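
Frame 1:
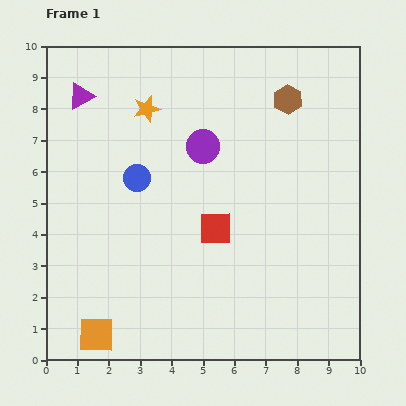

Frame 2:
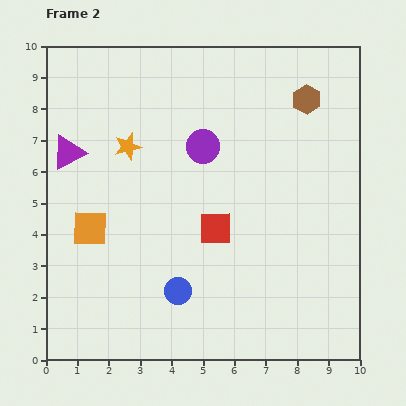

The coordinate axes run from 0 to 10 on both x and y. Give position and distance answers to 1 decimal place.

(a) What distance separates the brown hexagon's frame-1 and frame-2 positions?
0.6

The brown hexagon moved from (7.7, 8.3) to (8.3, 8.3), a distance of √(0.6² + 0.0²) ≈ 0.6.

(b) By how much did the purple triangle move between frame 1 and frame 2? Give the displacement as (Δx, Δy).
(-0.4, -1.8)

The purple triangle was at (1.1, 8.4) in frame 1 and (0.7, 6.6) in frame 2.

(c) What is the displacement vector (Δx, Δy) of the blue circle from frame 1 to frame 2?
(1.3, -3.6)

The blue circle was at (2.9, 5.8) in frame 1 and (4.2, 2.2) in frame 2.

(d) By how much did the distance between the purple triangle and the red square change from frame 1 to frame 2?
-0.7

Distance in frame 1: 6.0. Distance in frame 2: 5.3.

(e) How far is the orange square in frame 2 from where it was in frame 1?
3.4

The orange square moved from (1.6, 0.8) to (1.4, 4.2), a distance of √(0.2² + 3.4²) ≈ 3.4.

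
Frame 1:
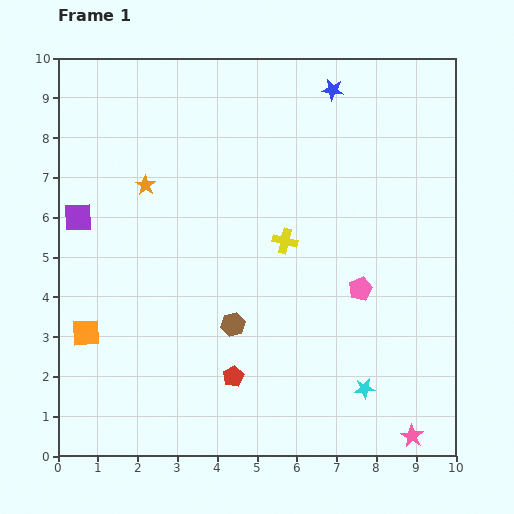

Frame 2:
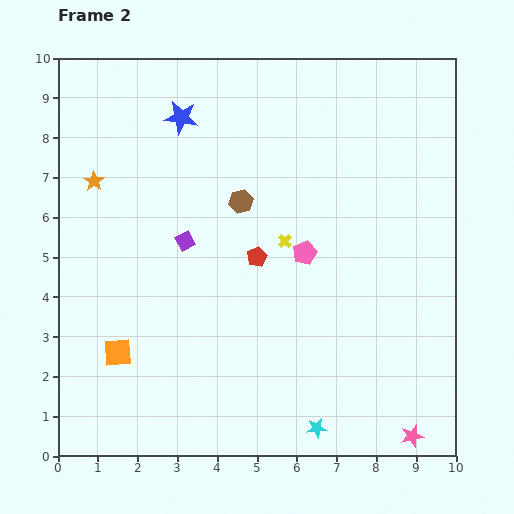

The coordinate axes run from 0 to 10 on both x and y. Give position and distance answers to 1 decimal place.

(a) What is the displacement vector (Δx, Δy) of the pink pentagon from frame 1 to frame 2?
(-1.4, 0.9)

The pink pentagon was at (7.6, 4.2) in frame 1 and (6.2, 5.1) in frame 2.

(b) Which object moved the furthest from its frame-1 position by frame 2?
the blue star

(moved 3.9; next 3.1)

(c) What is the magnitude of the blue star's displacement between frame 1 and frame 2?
3.9

The blue star moved from (6.9, 9.2) to (3.1, 8.5), a distance of √(3.8² + 0.7²) ≈ 3.9.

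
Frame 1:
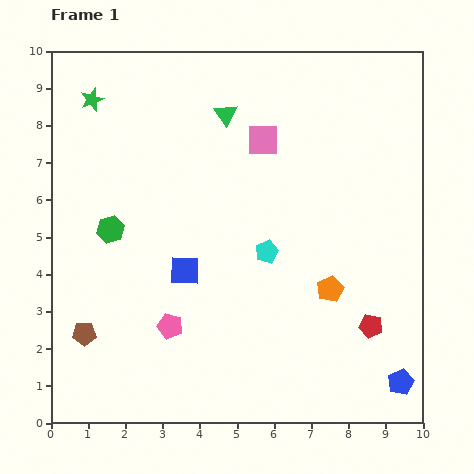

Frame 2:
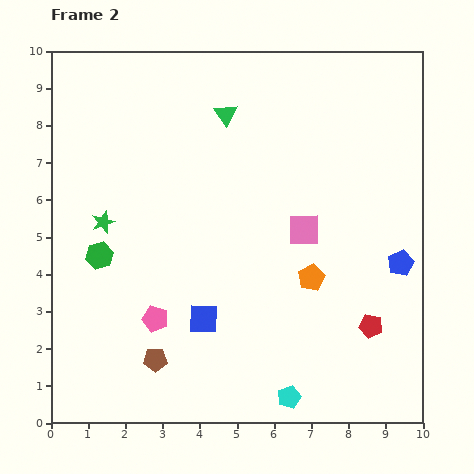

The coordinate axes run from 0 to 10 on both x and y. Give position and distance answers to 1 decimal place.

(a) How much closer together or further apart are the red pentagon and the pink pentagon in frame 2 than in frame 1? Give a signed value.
+0.4

Distance in frame 1: 5.4. Distance in frame 2: 5.8.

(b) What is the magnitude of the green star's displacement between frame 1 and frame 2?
3.3

The green star moved from (1.1, 8.7) to (1.4, 5.4), a distance of √(0.3² + 3.3²) ≈ 3.3.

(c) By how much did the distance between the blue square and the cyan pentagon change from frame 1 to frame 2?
+0.8

Distance in frame 1: 2.3. Distance in frame 2: 3.1.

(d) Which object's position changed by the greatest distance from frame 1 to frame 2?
the cyan pentagon

(moved 3.9; next 3.3)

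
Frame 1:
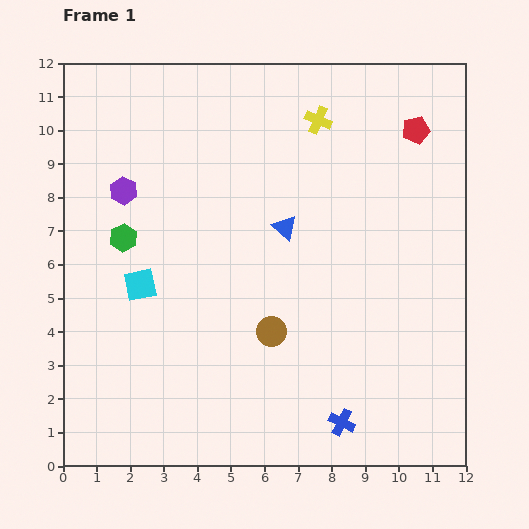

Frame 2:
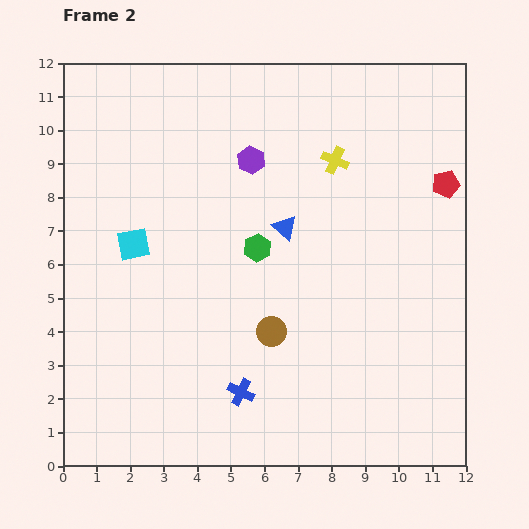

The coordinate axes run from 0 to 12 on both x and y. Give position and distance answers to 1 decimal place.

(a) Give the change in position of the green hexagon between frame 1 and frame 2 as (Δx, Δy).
(4.0, -0.3)

The green hexagon was at (1.8, 6.8) in frame 1 and (5.8, 6.5) in frame 2.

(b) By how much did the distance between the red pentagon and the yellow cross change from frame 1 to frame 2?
+0.5

Distance in frame 1: 2.9. Distance in frame 2: 3.4.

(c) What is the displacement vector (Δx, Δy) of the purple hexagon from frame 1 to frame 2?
(3.8, 0.9)

The purple hexagon was at (1.8, 8.2) in frame 1 and (5.6, 9.1) in frame 2.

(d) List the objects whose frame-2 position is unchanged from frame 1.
the blue triangle, the brown circle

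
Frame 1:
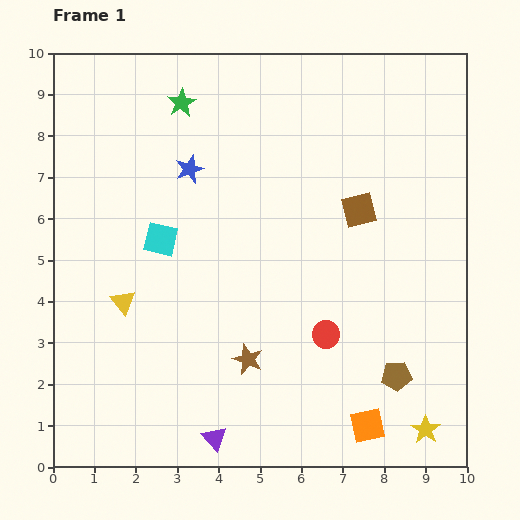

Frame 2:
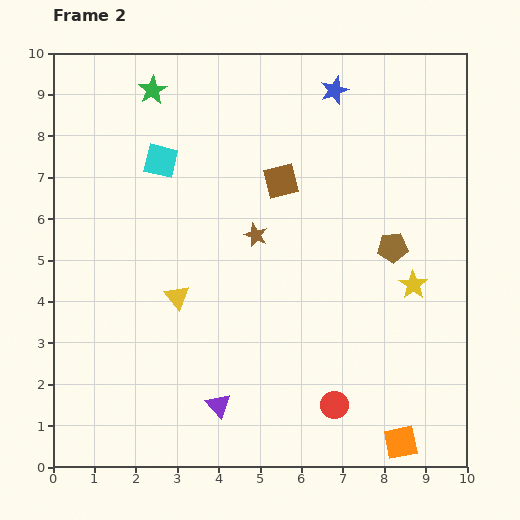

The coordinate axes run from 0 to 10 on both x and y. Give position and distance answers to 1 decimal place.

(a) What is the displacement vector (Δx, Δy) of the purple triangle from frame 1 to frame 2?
(0.1, 0.8)

The purple triangle was at (3.9, 0.7) in frame 1 and (4.0, 1.5) in frame 2.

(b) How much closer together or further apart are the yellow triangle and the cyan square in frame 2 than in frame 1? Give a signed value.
+1.6

Distance in frame 1: 1.7. Distance in frame 2: 3.3.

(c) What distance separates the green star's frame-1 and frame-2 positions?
0.8

The green star moved from (3.1, 8.8) to (2.4, 9.1), a distance of √(0.7² + 0.3²) ≈ 0.8.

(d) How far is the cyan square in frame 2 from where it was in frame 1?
1.9

The cyan square moved from (2.6, 5.5) to (2.6, 7.4), a distance of √(0.0² + 1.9²) ≈ 1.9.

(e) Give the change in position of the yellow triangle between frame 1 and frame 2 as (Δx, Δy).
(1.3, 0.1)

The yellow triangle was at (1.7, 4.0) in frame 1 and (3.0, 4.1) in frame 2.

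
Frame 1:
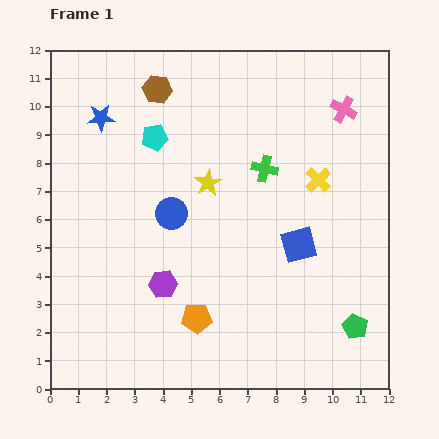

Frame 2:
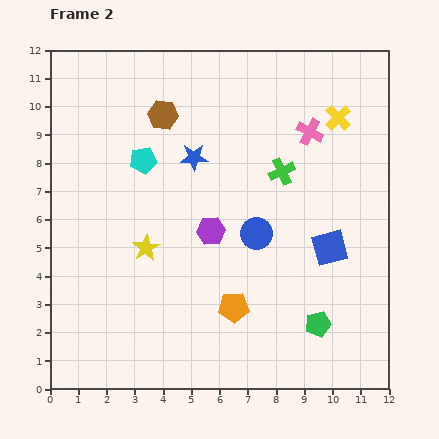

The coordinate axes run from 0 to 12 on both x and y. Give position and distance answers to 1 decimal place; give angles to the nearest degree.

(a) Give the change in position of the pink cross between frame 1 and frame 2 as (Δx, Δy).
(-1.2, -0.8)

The pink cross was at (10.4, 9.9) in frame 1 and (9.2, 9.1) in frame 2.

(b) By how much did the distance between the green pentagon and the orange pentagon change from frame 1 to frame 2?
-2.5

Distance in frame 1: 5.6. Distance in frame 2: 3.1.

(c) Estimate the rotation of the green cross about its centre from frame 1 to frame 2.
37° counter-clockwise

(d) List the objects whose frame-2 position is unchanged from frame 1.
none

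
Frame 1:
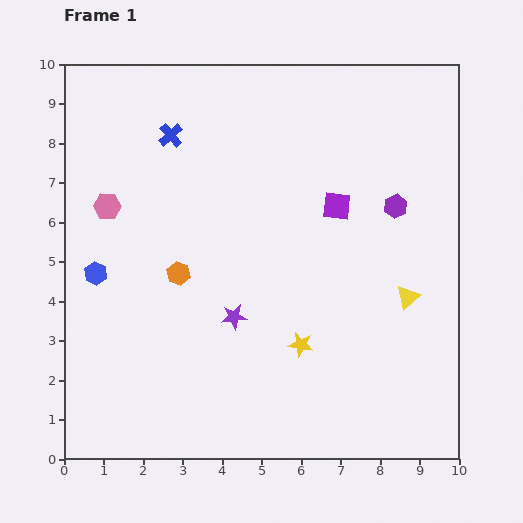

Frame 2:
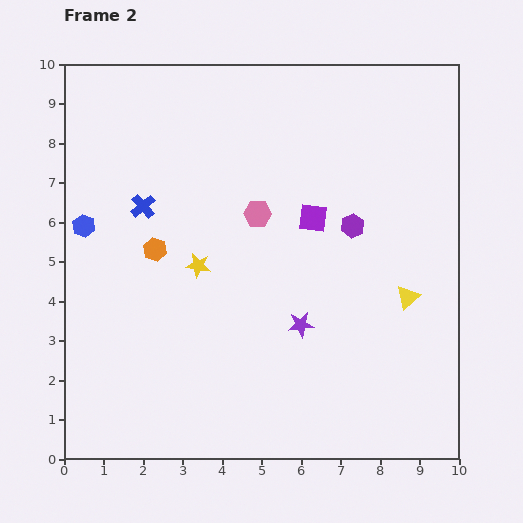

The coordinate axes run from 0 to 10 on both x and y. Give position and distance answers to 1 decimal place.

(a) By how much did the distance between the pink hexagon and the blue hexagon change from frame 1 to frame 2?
+2.7

Distance in frame 1: 1.7. Distance in frame 2: 4.4.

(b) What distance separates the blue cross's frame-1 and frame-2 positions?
1.9

The blue cross moved from (2.7, 8.2) to (2.0, 6.4), a distance of √(0.7² + 1.8²) ≈ 1.9.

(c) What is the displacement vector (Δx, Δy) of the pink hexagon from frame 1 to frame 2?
(3.8, -0.2)

The pink hexagon was at (1.1, 6.4) in frame 1 and (4.9, 6.2) in frame 2.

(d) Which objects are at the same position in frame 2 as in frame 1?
the yellow triangle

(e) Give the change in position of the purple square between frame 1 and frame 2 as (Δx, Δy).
(-0.6, -0.3)

The purple square was at (6.9, 6.4) in frame 1 and (6.3, 6.1) in frame 2.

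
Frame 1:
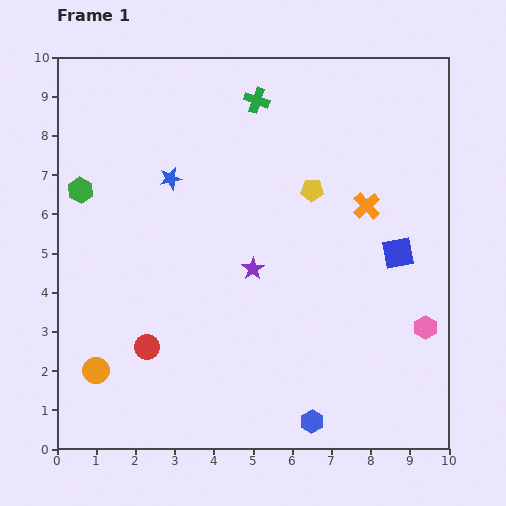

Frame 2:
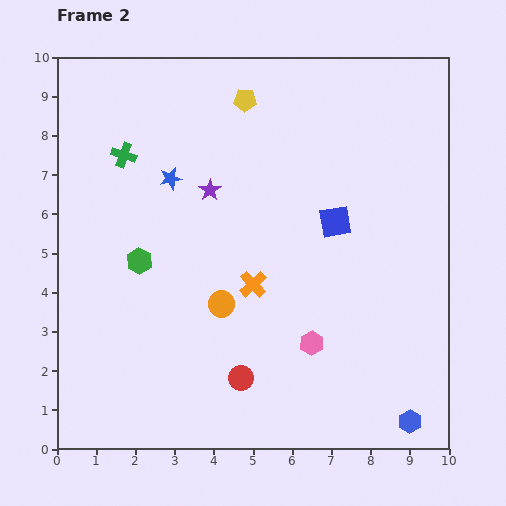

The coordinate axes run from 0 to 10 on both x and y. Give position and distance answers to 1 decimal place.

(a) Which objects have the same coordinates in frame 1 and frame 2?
the blue star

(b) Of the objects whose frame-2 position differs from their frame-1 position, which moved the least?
the blue square

(moved 1.8)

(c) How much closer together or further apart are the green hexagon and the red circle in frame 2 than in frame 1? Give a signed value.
-0.3

Distance in frame 1: 4.3. Distance in frame 2: 4.0.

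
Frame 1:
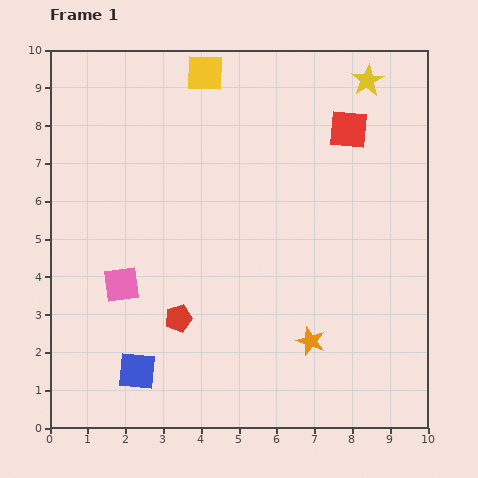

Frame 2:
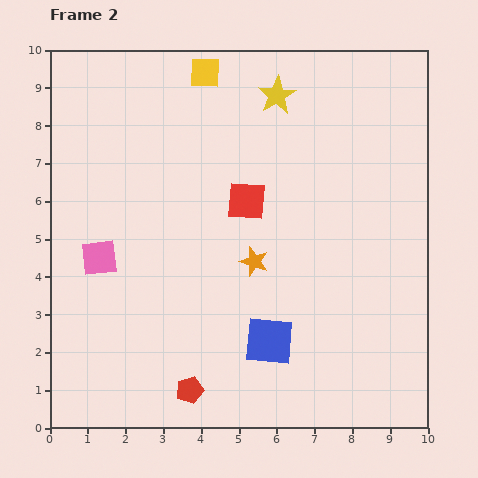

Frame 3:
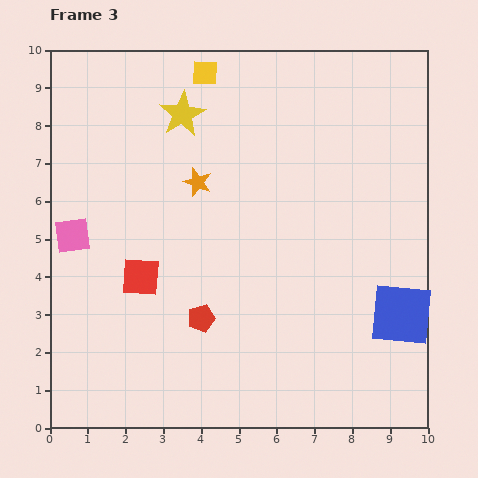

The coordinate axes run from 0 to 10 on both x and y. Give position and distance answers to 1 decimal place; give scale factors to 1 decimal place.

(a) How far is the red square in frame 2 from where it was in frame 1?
3.3

The red square moved from (7.9, 7.9) to (5.2, 6.0), a distance of √(2.7² + 1.9²) ≈ 3.3.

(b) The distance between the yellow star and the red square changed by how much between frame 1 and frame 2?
+1.5

Distance in frame 1: 1.4. Distance in frame 2: 2.9.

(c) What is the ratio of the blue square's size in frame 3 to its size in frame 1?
1.7×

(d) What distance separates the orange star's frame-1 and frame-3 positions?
5.2

The orange star moved from (6.9, 2.3) to (3.9, 6.5), a distance of √(3.0² + 4.2²) ≈ 5.2.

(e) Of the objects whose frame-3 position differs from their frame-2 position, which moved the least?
the pink square

(moved 0.9)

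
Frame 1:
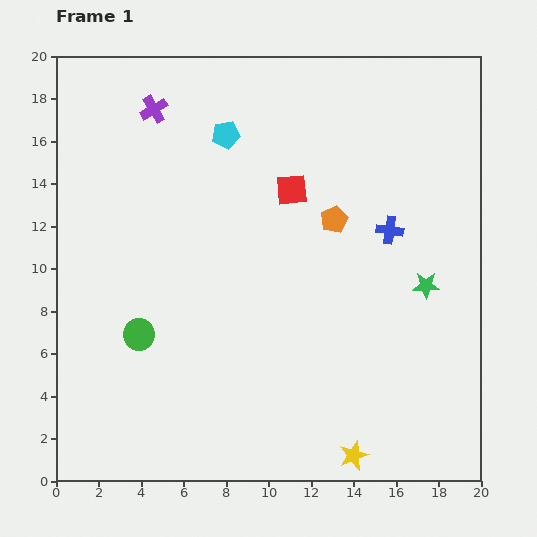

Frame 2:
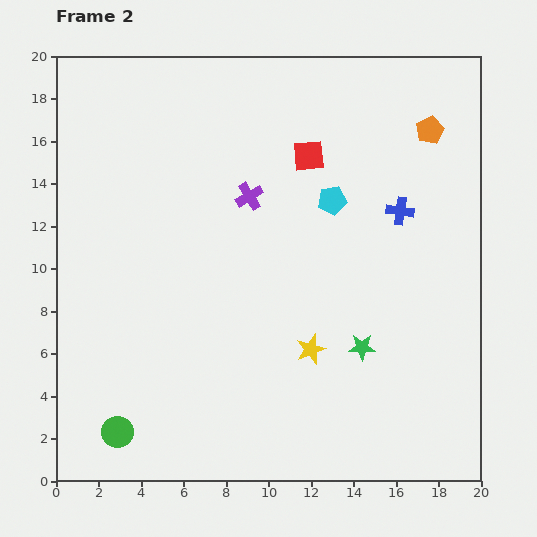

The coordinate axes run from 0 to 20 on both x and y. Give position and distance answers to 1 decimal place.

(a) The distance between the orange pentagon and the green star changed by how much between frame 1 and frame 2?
+5.4

Distance in frame 1: 5.3. Distance in frame 2: 10.7.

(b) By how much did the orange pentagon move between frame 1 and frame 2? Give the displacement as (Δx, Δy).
(4.5, 4.2)

The orange pentagon was at (13.1, 12.3) in frame 1 and (17.6, 16.5) in frame 2.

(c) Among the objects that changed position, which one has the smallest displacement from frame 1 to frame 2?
the blue cross

(moved 1.0)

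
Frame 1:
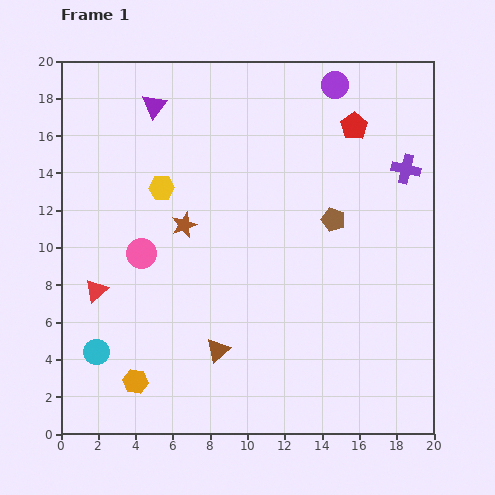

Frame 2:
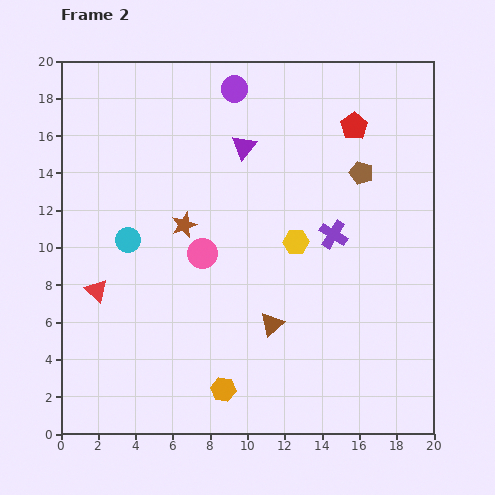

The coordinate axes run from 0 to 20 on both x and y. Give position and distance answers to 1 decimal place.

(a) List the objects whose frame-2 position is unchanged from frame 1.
the red pentagon, the red triangle, the brown star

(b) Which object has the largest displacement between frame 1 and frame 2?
the yellow hexagon

(moved 7.8; next 6.2)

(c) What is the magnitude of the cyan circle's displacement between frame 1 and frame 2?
6.2

The cyan circle moved from (1.9, 4.4) to (3.6, 10.4), a distance of √(1.7² + 6.0²) ≈ 6.2.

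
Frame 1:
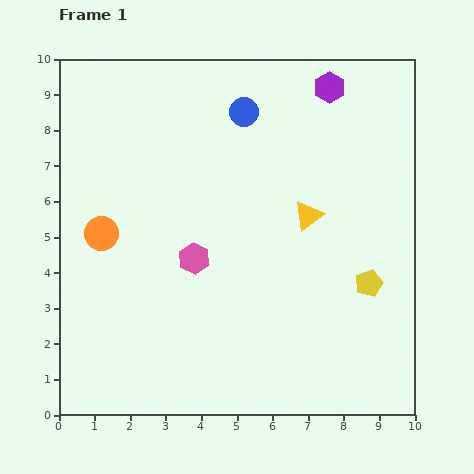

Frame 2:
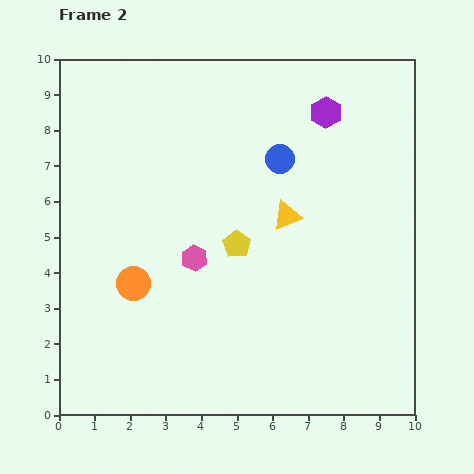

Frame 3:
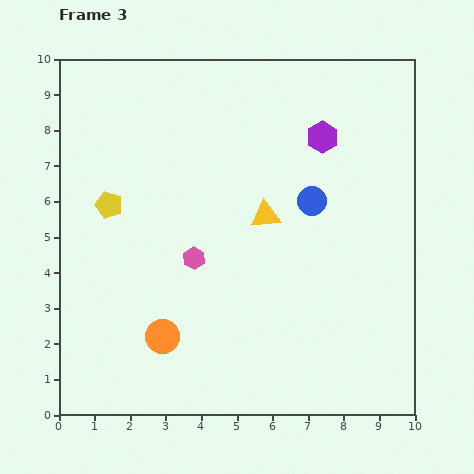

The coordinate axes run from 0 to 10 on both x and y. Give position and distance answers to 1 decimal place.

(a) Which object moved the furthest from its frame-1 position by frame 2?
the yellow pentagon

(moved 3.9; next 1.7)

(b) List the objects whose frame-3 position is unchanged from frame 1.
the pink hexagon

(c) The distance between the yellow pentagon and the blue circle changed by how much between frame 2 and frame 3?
+3.0

Distance in frame 2: 2.7. Distance in frame 3: 5.7.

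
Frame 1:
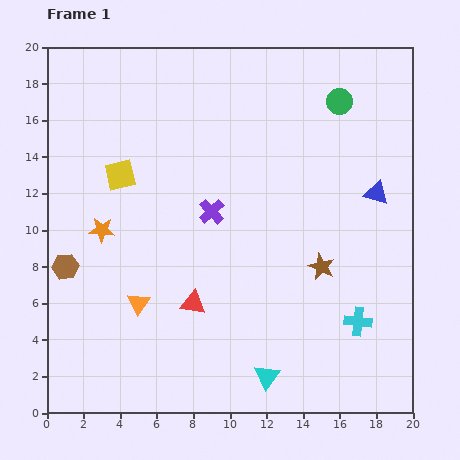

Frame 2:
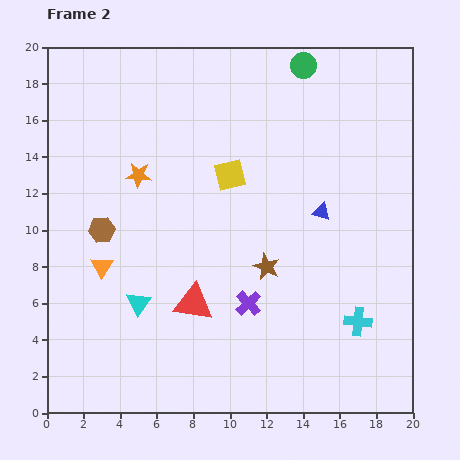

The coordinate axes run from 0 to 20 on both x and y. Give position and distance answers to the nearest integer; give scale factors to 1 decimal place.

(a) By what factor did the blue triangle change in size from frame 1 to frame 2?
0.7×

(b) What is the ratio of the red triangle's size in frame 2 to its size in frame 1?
1.6×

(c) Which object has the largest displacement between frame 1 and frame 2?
the cyan triangle

(moved 8; next 6)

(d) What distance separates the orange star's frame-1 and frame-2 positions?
4

The orange star moved from (3, 10) to (5, 13), a distance of √(2² + 3²) ≈ 4.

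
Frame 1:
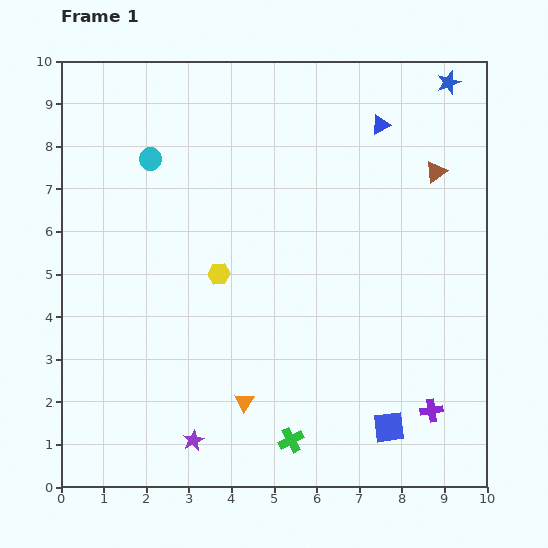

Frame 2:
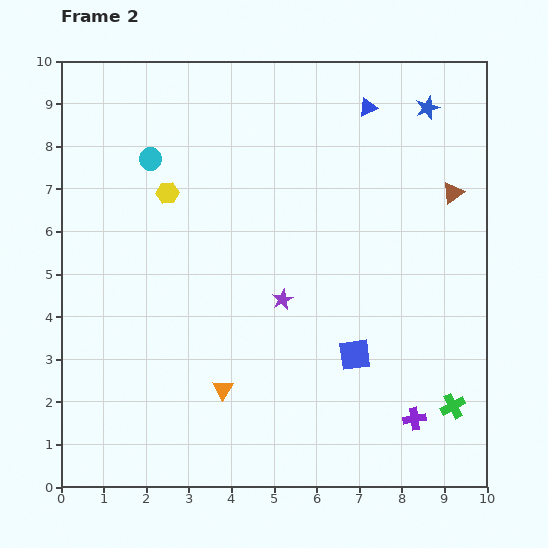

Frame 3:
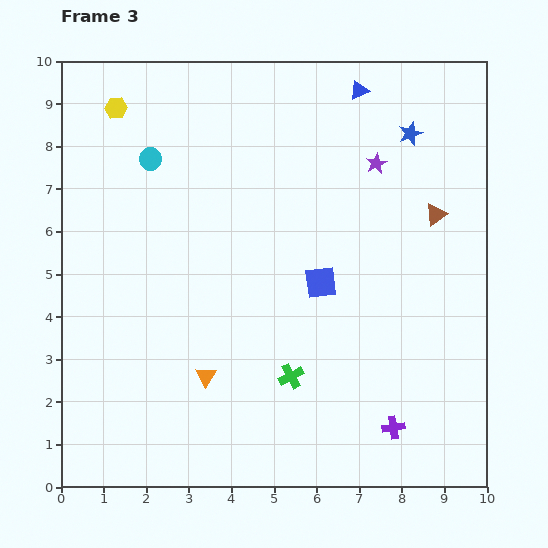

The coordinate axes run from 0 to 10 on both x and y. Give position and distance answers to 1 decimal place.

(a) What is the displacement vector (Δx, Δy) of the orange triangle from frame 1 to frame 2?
(-0.5, 0.3)

The orange triangle was at (4.3, 2.0) in frame 1 and (3.8, 2.3) in frame 2.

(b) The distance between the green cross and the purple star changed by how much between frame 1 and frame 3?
+3.1

Distance in frame 1: 2.3. Distance in frame 3: 5.4.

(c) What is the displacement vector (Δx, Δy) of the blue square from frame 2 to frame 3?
(-0.8, 1.7)

The blue square was at (6.9, 3.1) in frame 2 and (6.1, 4.8) in frame 3.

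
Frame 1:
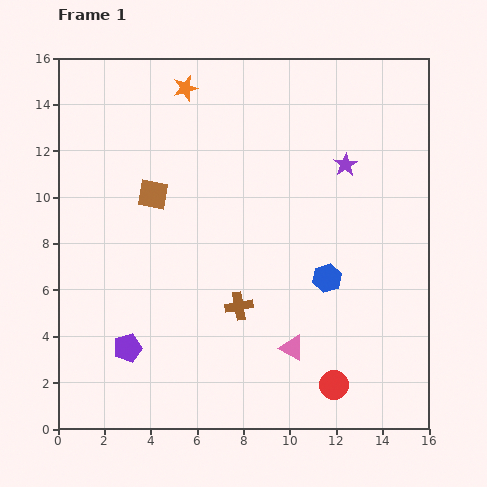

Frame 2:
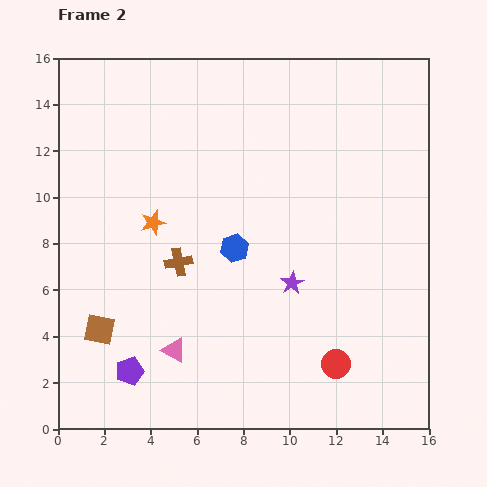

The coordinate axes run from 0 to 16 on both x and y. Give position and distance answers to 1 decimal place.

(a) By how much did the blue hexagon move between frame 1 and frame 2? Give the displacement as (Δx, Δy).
(-4.0, 1.3)

The blue hexagon was at (11.6, 6.5) in frame 1 and (7.6, 7.8) in frame 2.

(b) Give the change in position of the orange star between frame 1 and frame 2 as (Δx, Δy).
(-1.4, -5.8)

The orange star was at (5.5, 14.7) in frame 1 and (4.1, 8.9) in frame 2.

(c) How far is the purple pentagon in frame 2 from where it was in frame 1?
1.0

The purple pentagon moved from (3.0, 3.5) to (3.1, 2.5), a distance of √(0.1² + 1.0²) ≈ 1.0.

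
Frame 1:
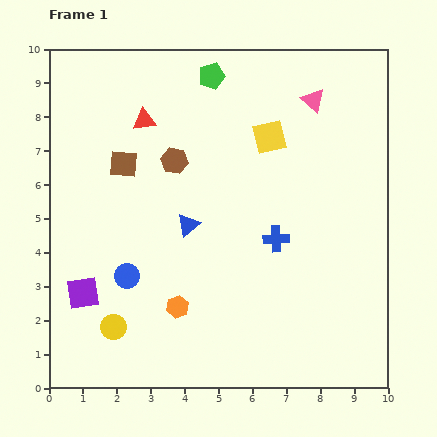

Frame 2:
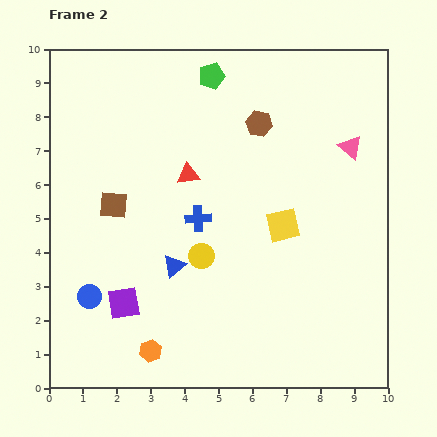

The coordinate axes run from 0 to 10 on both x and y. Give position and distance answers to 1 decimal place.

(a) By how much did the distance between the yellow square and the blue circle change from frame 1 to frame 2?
+0.2

Distance in frame 1: 5.9. Distance in frame 2: 6.1.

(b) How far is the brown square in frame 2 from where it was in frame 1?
1.2

The brown square moved from (2.2, 6.6) to (1.9, 5.4), a distance of √(0.3² + 1.2²) ≈ 1.2.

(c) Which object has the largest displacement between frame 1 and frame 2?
the yellow circle

(moved 3.3; next 2.7)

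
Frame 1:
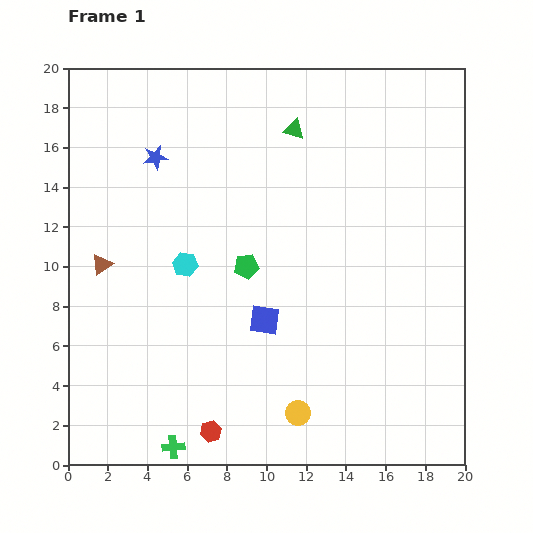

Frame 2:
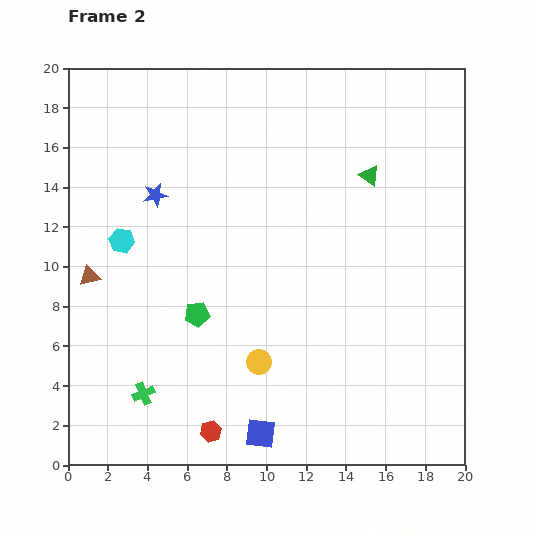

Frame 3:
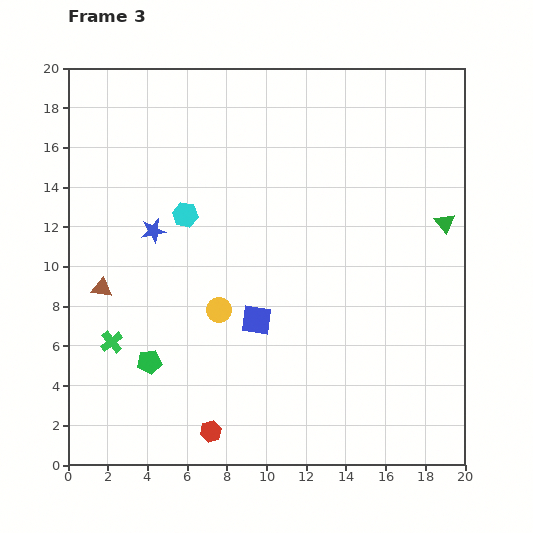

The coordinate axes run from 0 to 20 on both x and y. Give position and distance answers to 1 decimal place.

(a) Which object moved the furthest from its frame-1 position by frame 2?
the blue square

(moved 5.7; next 4.4)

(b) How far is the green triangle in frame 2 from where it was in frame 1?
4.4

The green triangle moved from (11.4, 16.9) to (15.2, 14.6), a distance of √(3.8² + 2.3²) ≈ 4.4.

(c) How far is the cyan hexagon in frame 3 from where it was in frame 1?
2.5

The cyan hexagon moved from (5.9, 10.1) to (5.9, 12.6), a distance of √(0.0² + 2.5²) ≈ 2.5.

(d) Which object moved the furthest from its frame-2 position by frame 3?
the blue square

(moved 5.7; next 4.5)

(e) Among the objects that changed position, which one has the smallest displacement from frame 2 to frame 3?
the brown triangle

(moved 0.8)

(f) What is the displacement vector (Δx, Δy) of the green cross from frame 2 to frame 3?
(-1.6, 2.6)

The green cross was at (3.8, 3.6) in frame 2 and (2.2, 6.2) in frame 3.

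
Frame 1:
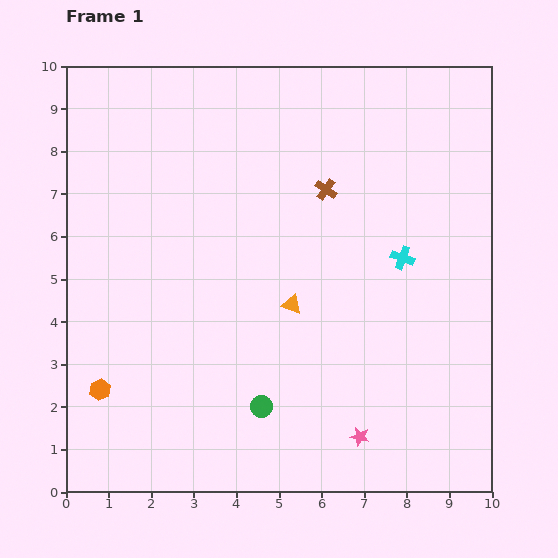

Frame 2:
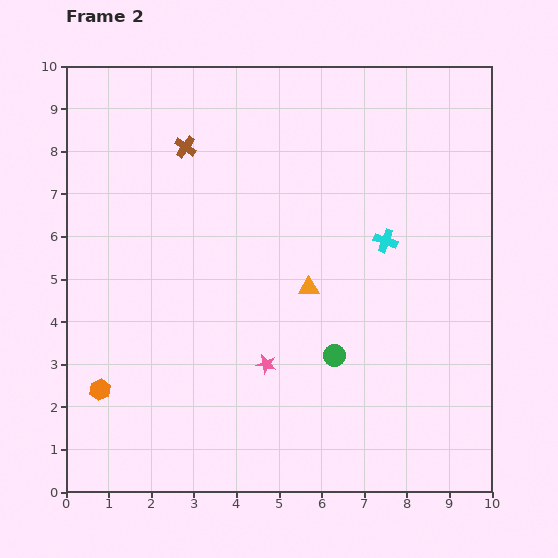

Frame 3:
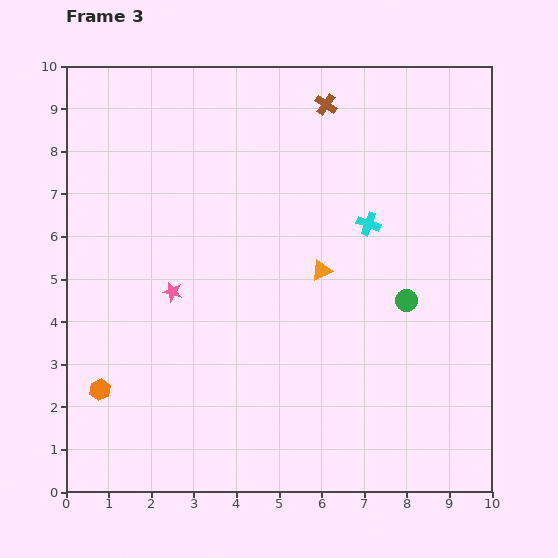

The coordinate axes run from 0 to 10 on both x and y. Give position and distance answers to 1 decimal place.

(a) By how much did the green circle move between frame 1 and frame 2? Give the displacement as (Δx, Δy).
(1.7, 1.2)

The green circle was at (4.6, 2.0) in frame 1 and (6.3, 3.2) in frame 2.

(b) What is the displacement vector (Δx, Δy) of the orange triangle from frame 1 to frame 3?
(0.7, 0.8)

The orange triangle was at (5.3, 4.4) in frame 1 and (6.0, 5.2) in frame 3.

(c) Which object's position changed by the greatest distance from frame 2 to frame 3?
the brown cross

(moved 3.4; next 2.8)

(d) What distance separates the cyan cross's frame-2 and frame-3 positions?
0.6

The cyan cross moved from (7.5, 5.9) to (7.1, 6.3), a distance of √(0.4² + 0.4²) ≈ 0.6.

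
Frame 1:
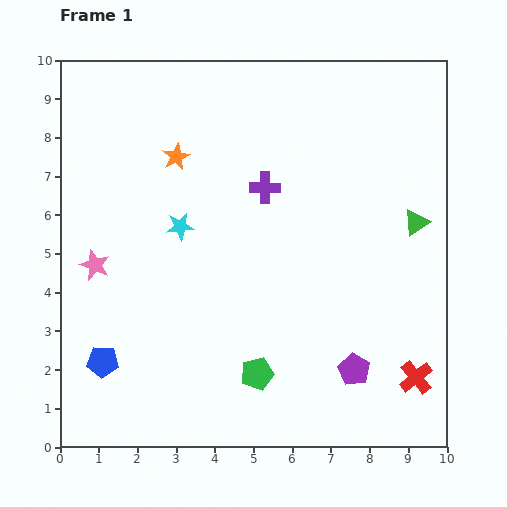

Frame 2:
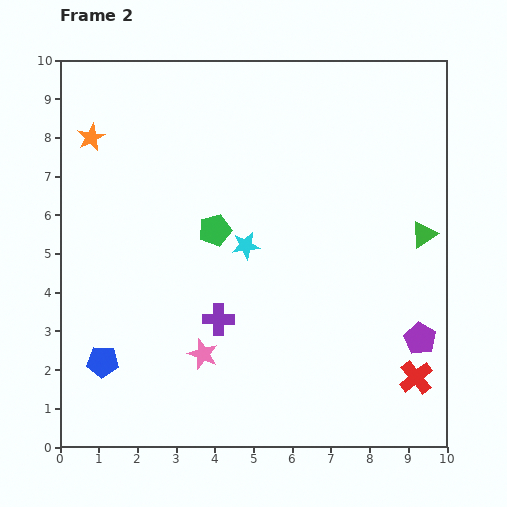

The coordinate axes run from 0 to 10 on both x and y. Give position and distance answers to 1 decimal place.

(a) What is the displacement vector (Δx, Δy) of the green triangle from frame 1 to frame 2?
(0.2, -0.3)

The green triangle was at (9.2, 5.8) in frame 1 and (9.4, 5.5) in frame 2.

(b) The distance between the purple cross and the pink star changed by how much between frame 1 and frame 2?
-3.8

Distance in frame 1: 4.8. Distance in frame 2: 1.0.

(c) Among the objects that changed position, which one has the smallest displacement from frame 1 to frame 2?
the green triangle

(moved 0.4)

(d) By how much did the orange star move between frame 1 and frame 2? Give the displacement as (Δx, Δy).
(-2.2, 0.5)

The orange star was at (3.0, 7.5) in frame 1 and (0.8, 8.0) in frame 2.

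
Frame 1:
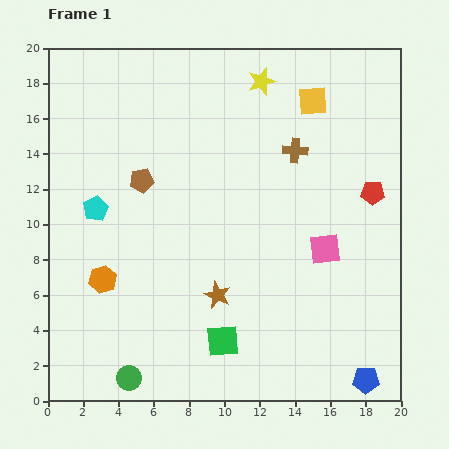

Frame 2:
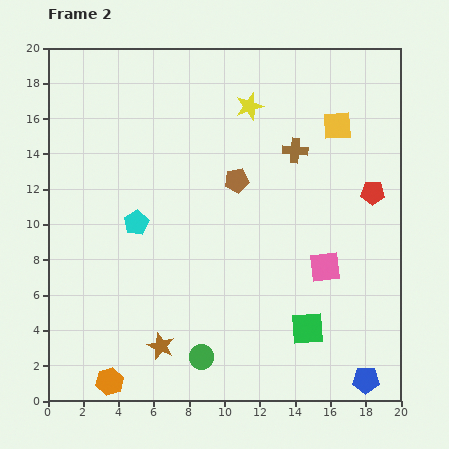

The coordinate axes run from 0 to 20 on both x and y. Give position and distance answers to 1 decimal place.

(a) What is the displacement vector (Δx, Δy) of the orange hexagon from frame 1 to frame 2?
(0.4, -5.8)

The orange hexagon was at (3.1, 6.9) in frame 1 and (3.5, 1.1) in frame 2.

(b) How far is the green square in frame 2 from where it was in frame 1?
4.9

The green square moved from (9.9, 3.4) to (14.7, 4.1), a distance of √(4.8² + 0.7²) ≈ 4.9.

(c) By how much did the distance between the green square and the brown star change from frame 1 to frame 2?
+5.8

Distance in frame 1: 2.6. Distance in frame 2: 8.4.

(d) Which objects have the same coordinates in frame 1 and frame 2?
the red pentagon, the brown cross, the blue pentagon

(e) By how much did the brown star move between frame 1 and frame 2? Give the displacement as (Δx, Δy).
(-3.2, -2.9)

The brown star was at (9.6, 6.0) in frame 1 and (6.4, 3.1) in frame 2.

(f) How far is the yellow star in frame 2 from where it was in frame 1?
1.6

The yellow star moved from (12.1, 18.1) to (11.4, 16.7), a distance of √(0.7² + 1.4²) ≈ 1.6.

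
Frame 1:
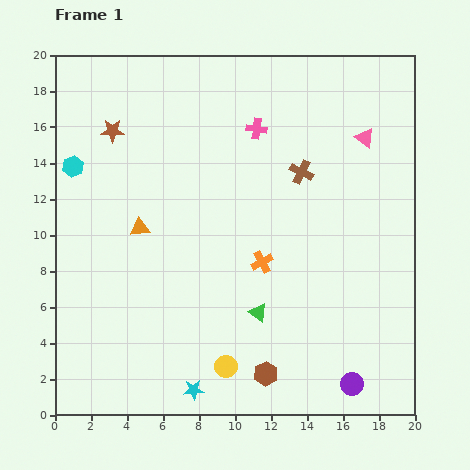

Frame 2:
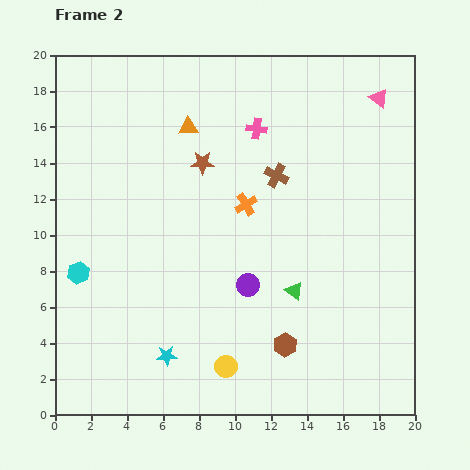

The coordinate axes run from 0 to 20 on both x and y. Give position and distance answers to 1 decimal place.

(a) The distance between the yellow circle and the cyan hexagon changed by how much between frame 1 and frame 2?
-4.3

Distance in frame 1: 14.0. Distance in frame 2: 9.7.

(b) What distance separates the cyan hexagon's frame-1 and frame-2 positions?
5.9

The cyan hexagon moved from (1.0, 13.8) to (1.3, 7.9), a distance of √(0.3² + 5.9²) ≈ 5.9.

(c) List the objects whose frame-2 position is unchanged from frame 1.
the yellow circle, the pink cross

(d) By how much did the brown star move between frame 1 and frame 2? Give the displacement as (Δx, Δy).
(5.0, -1.8)

The brown star was at (3.2, 15.8) in frame 1 and (8.2, 14.0) in frame 2.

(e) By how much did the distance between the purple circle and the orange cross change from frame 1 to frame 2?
-3.9

Distance in frame 1: 8.4. Distance in frame 2: 4.5.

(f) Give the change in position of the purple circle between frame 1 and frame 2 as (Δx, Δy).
(-5.8, 5.5)

The purple circle was at (16.5, 1.7) in frame 1 and (10.7, 7.2) in frame 2.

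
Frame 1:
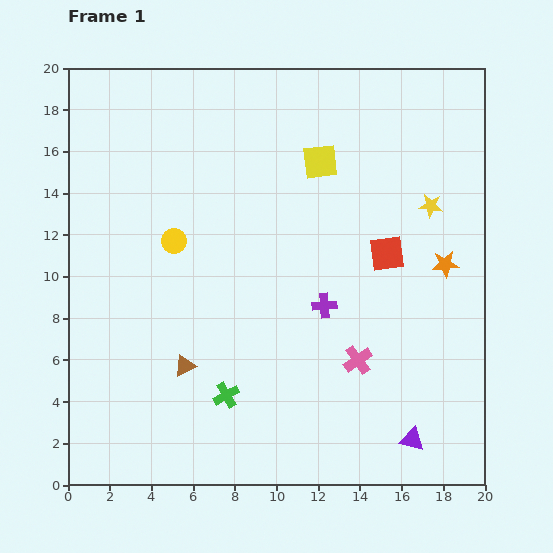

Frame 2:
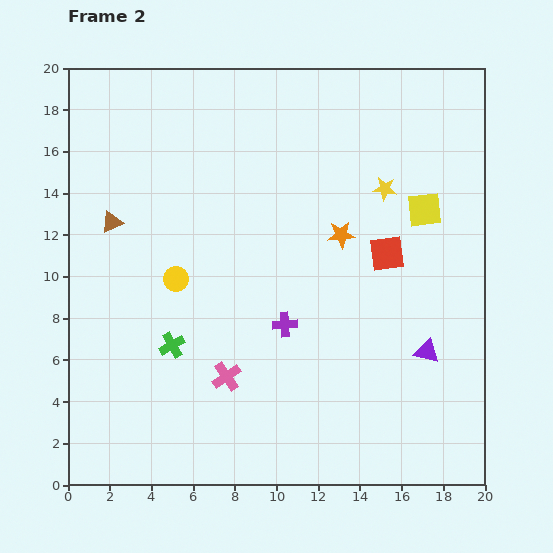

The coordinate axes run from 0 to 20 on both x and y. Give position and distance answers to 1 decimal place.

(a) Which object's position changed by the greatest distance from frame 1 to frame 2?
the brown triangle

(moved 7.7; next 6.4)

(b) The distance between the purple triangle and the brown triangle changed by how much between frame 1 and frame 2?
+4.9

Distance in frame 1: 11.4. Distance in frame 2: 16.3.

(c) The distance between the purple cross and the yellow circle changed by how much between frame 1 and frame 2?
-2.2

Distance in frame 1: 7.8. Distance in frame 2: 5.6.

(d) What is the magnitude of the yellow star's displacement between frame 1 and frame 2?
2.3

The yellow star moved from (17.4, 13.4) to (15.2, 14.2), a distance of √(2.2² + 0.8²) ≈ 2.3.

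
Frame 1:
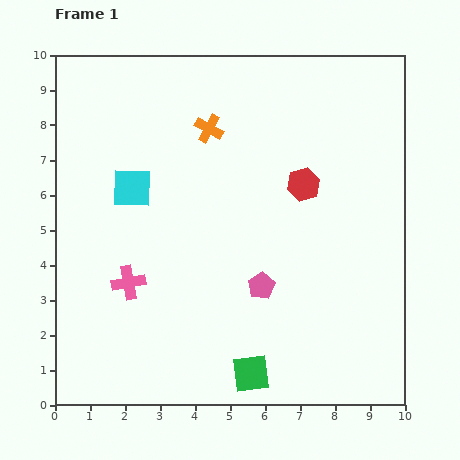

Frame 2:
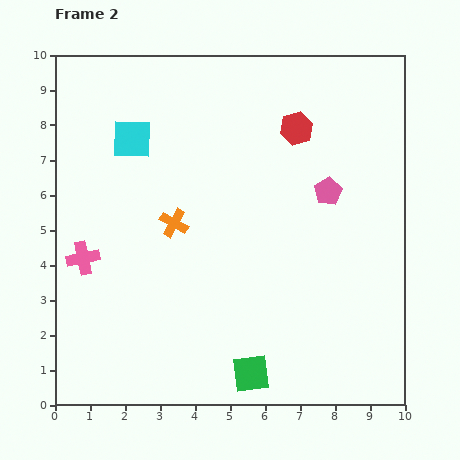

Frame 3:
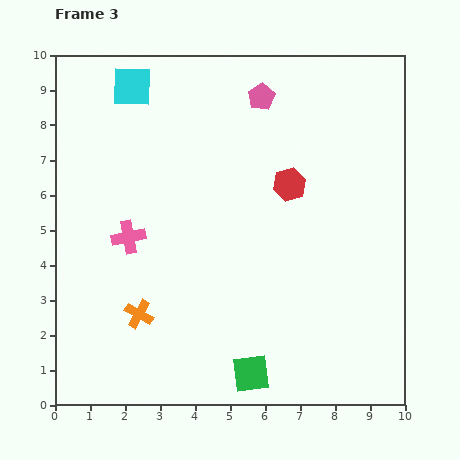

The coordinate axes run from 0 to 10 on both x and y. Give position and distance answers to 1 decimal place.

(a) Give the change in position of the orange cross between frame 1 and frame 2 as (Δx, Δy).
(-1.0, -2.7)

The orange cross was at (4.4, 7.9) in frame 1 and (3.4, 5.2) in frame 2.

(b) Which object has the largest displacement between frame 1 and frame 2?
the pink pentagon

(moved 3.3; next 2.9)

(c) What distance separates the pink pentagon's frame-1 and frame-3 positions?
5.4

The pink pentagon moved from (5.9, 3.4) to (5.9, 8.8), a distance of √(0.0² + 5.4²) ≈ 5.4.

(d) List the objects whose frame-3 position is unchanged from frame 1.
the green square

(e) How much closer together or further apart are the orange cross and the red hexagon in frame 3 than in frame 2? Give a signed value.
+1.3

Distance in frame 2: 4.4. Distance in frame 3: 5.7.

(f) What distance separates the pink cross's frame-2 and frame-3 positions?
1.4

The pink cross moved from (0.8, 4.2) to (2.1, 4.8), a distance of √(1.3² + 0.6²) ≈ 1.4.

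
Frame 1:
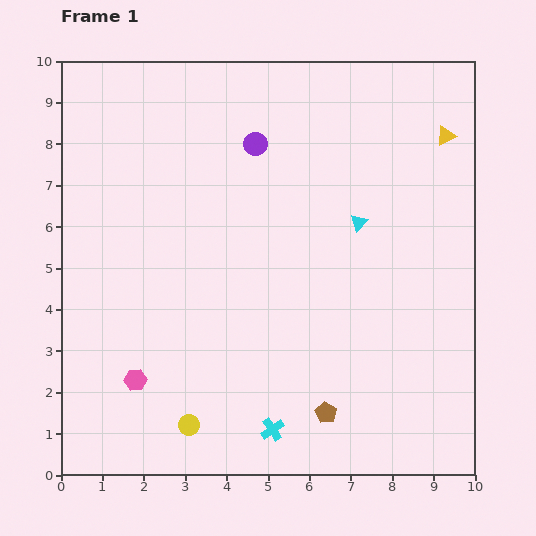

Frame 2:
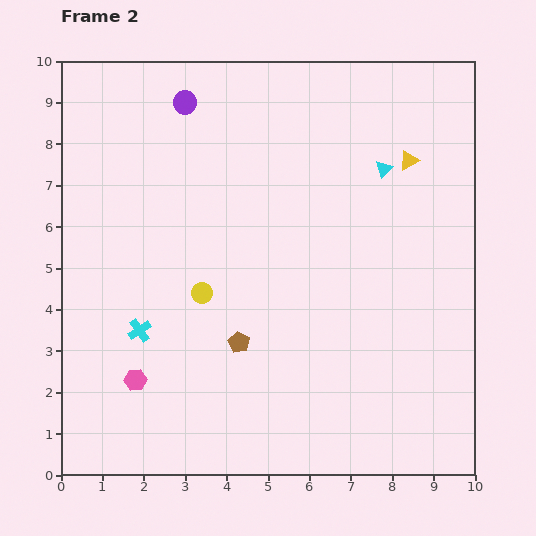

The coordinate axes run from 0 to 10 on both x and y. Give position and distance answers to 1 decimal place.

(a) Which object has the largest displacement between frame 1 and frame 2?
the cyan cross

(moved 4.0; next 3.2)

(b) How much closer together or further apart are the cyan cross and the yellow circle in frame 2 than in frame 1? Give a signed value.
-0.3

Distance in frame 1: 2.0. Distance in frame 2: 1.7.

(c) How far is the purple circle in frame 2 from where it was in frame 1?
2.0

The purple circle moved from (4.7, 8.0) to (3.0, 9.0), a distance of √(1.7² + 1.0²) ≈ 2.0.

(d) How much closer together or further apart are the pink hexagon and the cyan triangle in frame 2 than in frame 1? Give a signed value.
+1.3

Distance in frame 1: 6.6. Distance in frame 2: 7.9.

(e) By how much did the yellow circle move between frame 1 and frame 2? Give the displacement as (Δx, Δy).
(0.3, 3.2)

The yellow circle was at (3.1, 1.2) in frame 1 and (3.4, 4.4) in frame 2.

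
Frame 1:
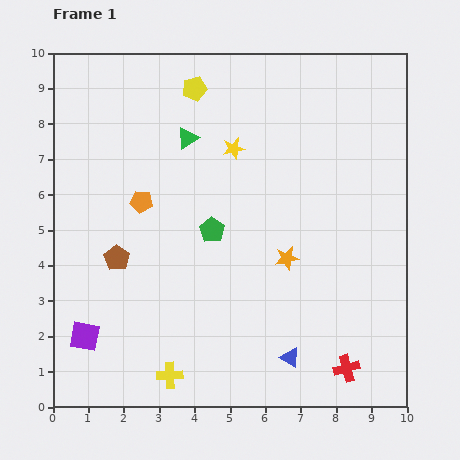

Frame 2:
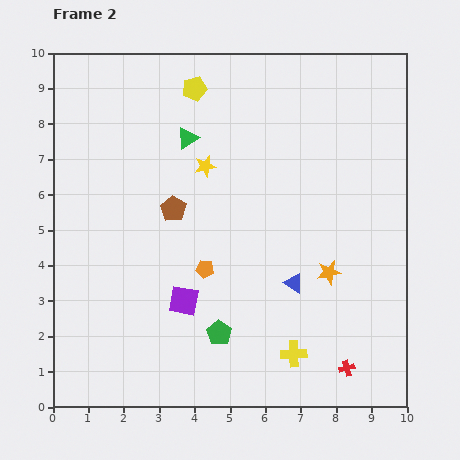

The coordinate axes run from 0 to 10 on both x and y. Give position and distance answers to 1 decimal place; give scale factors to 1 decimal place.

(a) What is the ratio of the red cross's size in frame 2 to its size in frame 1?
0.6×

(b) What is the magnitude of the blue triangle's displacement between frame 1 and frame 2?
2.1

The blue triangle moved from (6.7, 1.4) to (6.8, 3.5), a distance of √(0.1² + 2.1²) ≈ 2.1.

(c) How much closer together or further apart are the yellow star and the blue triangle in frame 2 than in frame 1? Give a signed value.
-2.0

Distance in frame 1: 6.1. Distance in frame 2: 4.1.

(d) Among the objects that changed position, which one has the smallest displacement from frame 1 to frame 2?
the yellow star

(moved 0.9)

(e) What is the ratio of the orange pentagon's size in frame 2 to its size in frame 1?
0.8×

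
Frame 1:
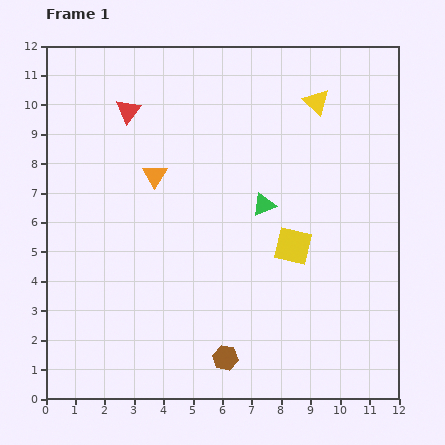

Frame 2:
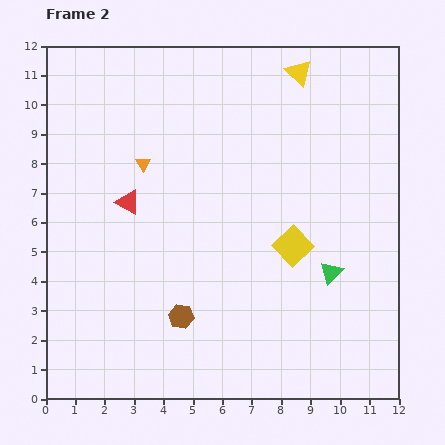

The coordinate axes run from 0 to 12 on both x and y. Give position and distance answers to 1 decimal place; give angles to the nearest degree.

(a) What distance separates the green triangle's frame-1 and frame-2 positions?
3.3

The green triangle moved from (7.4, 6.6) to (9.7, 4.3), a distance of √(2.3² + 2.3²) ≈ 3.3.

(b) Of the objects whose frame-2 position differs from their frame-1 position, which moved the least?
the orange triangle

(moved 0.6)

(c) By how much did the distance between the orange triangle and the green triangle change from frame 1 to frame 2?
+3.6

Distance in frame 1: 3.8. Distance in frame 2: 7.4.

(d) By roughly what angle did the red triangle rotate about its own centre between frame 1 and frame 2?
38° counter-clockwise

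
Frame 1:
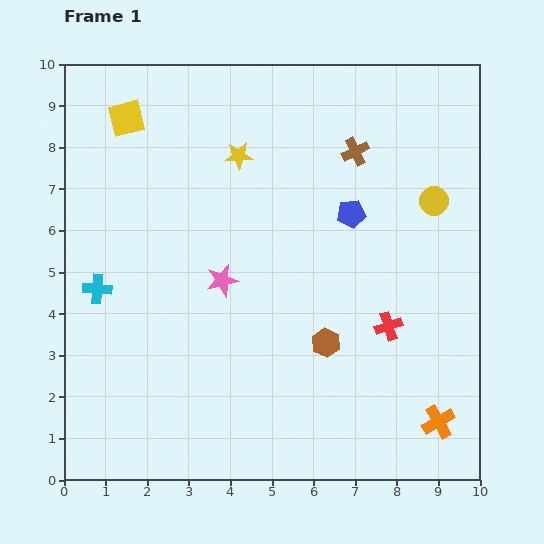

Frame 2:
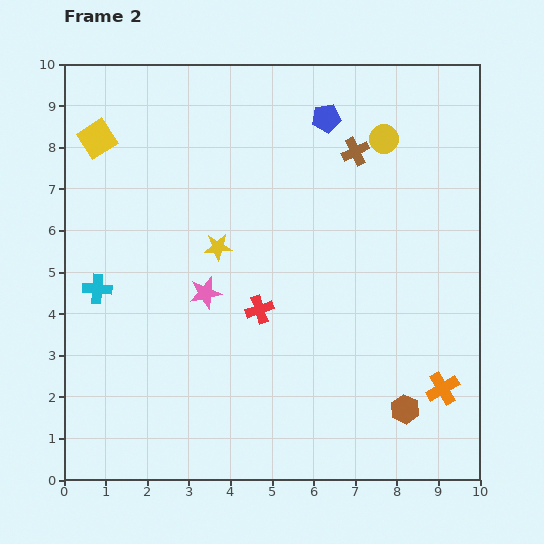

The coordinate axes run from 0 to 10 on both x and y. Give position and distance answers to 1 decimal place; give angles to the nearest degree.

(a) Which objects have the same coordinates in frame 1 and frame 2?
the cyan cross, the brown cross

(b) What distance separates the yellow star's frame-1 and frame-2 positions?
2.3

The yellow star moved from (4.2, 7.8) to (3.7, 5.6), a distance of √(0.5² + 2.2²) ≈ 2.3.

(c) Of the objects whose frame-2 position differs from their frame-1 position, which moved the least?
the pink star

(moved 0.5)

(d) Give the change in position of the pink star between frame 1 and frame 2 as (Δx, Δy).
(-0.4, -0.3)

The pink star was at (3.8, 4.8) in frame 1 and (3.4, 4.5) in frame 2.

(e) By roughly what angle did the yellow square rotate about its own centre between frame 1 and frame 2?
19° counter-clockwise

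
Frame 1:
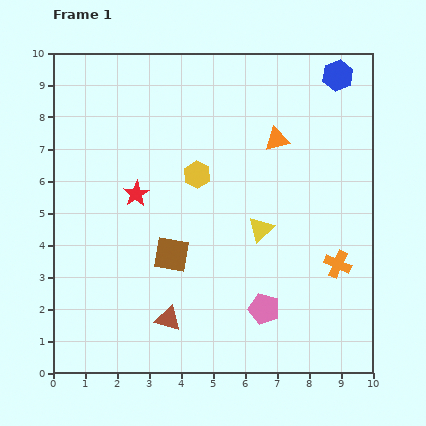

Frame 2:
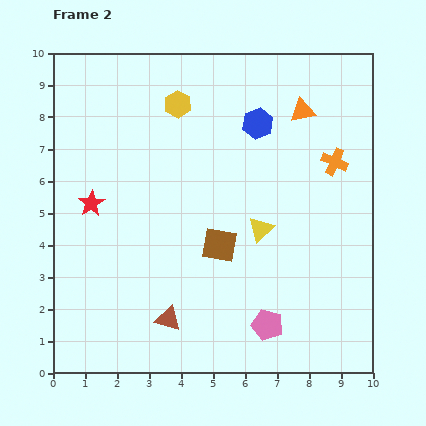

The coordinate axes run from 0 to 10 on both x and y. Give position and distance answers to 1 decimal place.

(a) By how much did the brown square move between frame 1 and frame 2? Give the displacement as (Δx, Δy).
(1.5, 0.3)

The brown square was at (3.7, 3.7) in frame 1 and (5.2, 4.0) in frame 2.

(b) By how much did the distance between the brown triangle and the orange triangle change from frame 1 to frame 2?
+1.1

Distance in frame 1: 6.6. Distance in frame 2: 7.7.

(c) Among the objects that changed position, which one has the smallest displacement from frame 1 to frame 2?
the pink pentagon

(moved 0.5)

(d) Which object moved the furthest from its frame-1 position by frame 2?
the orange cross

(moved 3.2; next 2.9)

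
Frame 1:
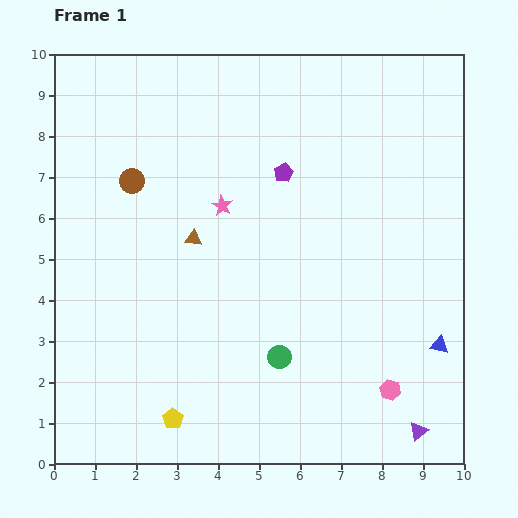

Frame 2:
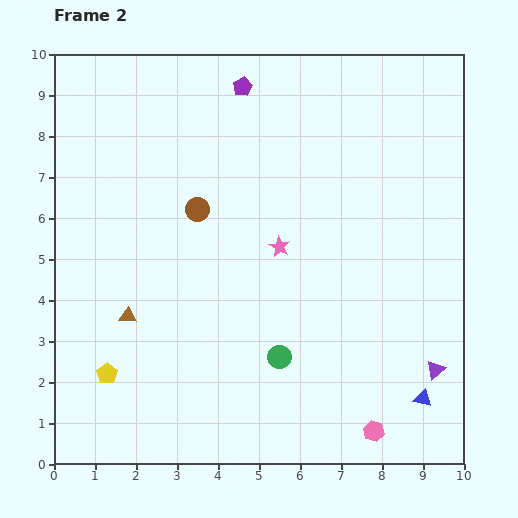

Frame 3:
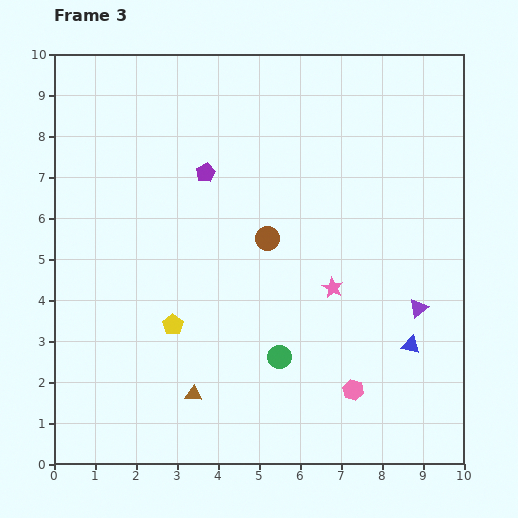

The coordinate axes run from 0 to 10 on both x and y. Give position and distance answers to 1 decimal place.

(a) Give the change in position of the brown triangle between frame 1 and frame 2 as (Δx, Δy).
(-1.6, -1.9)

The brown triangle was at (3.4, 5.5) in frame 1 and (1.8, 3.6) in frame 2.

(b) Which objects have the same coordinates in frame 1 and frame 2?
the green circle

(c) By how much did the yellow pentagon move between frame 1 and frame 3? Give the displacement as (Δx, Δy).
(0.0, 2.3)

The yellow pentagon was at (2.9, 1.1) in frame 1 and (2.9, 3.4) in frame 3.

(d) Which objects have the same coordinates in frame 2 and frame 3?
the green circle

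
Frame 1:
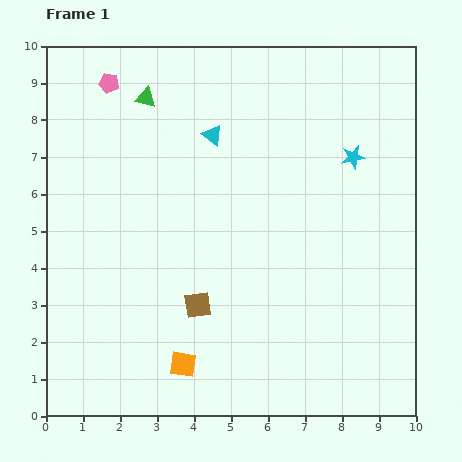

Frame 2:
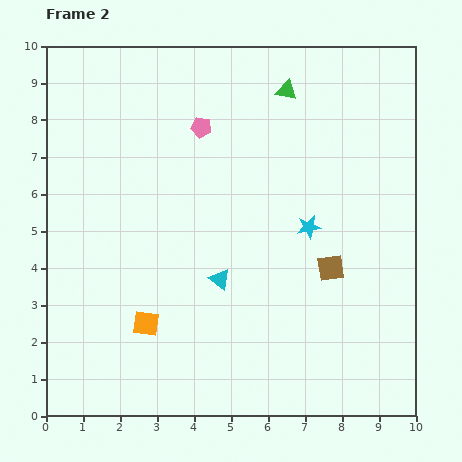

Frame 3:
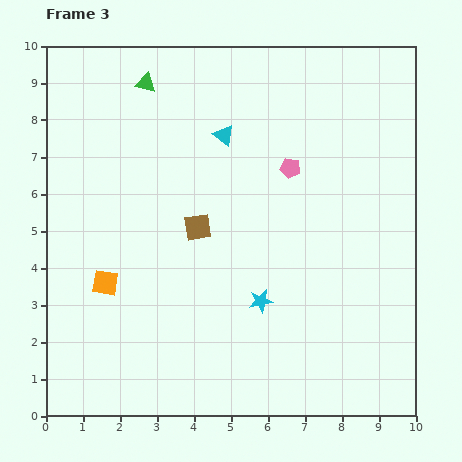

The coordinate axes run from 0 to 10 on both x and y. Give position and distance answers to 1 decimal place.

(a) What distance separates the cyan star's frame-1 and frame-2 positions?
2.2

The cyan star moved from (8.3, 7.0) to (7.1, 5.1), a distance of √(1.2² + 1.9²) ≈ 2.2.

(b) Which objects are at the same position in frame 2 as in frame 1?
none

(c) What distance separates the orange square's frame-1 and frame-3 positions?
3.0

The orange square moved from (3.7, 1.4) to (1.6, 3.6), a distance of √(2.1² + 2.2²) ≈ 3.0.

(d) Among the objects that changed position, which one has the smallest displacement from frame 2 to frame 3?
the orange square

(moved 1.6)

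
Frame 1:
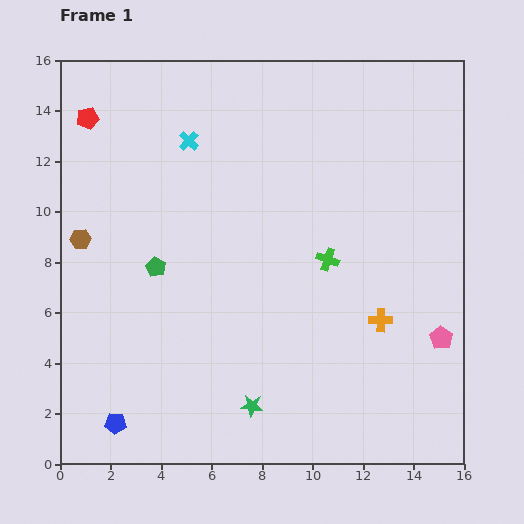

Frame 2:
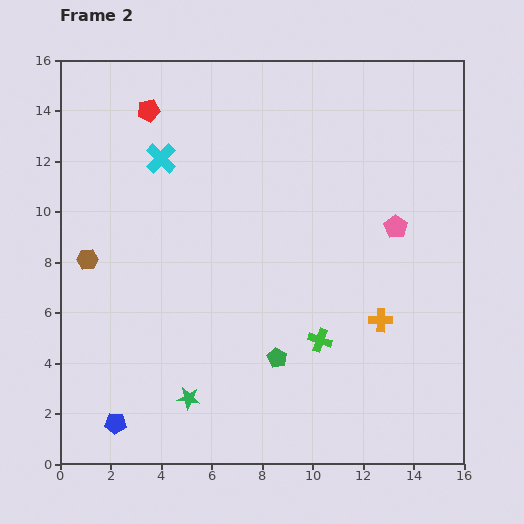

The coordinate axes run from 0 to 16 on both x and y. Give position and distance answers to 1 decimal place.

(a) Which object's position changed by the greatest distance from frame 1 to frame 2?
the green pentagon

(moved 6.0; next 4.8)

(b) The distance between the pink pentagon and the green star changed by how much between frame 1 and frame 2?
+2.7

Distance in frame 1: 8.0. Distance in frame 2: 10.7.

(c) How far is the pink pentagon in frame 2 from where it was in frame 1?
4.8

The pink pentagon moved from (15.1, 5.0) to (13.3, 9.4), a distance of √(1.8² + 4.4²) ≈ 4.8.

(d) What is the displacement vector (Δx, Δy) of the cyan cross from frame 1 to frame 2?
(-1.1, -0.7)

The cyan cross was at (5.1, 12.8) in frame 1 and (4.0, 12.1) in frame 2.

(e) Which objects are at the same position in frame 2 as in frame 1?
the blue pentagon, the orange cross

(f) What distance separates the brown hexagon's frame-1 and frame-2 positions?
0.9

The brown hexagon moved from (0.8, 8.9) to (1.1, 8.1), a distance of √(0.3² + 0.8²) ≈ 0.9.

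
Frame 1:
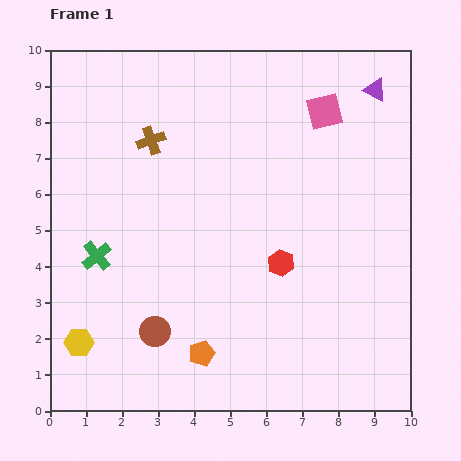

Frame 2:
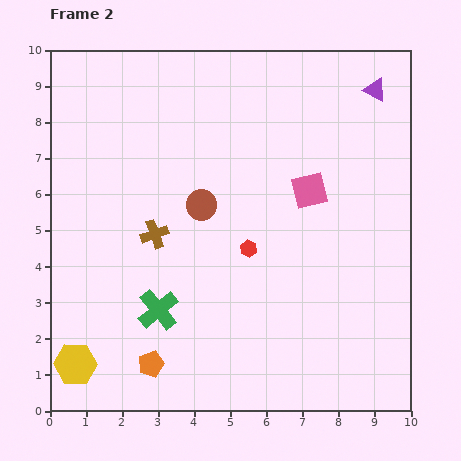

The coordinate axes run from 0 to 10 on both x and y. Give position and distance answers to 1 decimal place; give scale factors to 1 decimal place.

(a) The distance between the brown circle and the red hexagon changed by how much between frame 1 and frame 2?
-2.2

Distance in frame 1: 4.0. Distance in frame 2: 1.8.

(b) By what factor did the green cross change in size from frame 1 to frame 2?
1.4×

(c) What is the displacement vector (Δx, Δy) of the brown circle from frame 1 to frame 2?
(1.3, 3.5)

The brown circle was at (2.9, 2.2) in frame 1 and (4.2, 5.7) in frame 2.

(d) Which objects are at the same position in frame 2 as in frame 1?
the purple triangle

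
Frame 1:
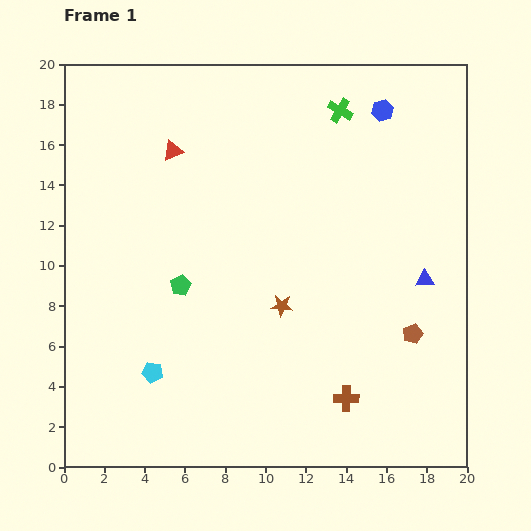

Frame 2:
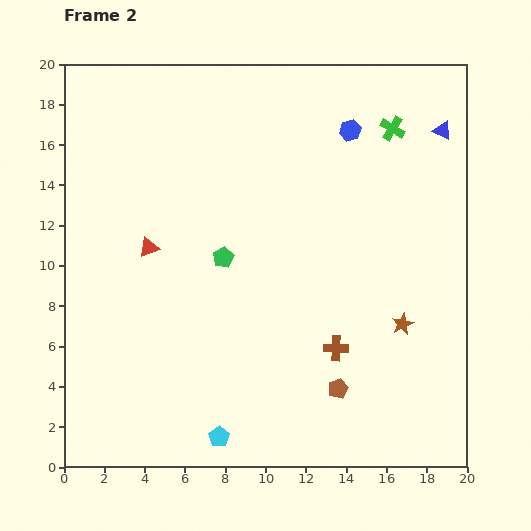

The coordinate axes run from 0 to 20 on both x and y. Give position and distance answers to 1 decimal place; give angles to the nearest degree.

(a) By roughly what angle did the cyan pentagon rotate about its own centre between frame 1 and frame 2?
26° clockwise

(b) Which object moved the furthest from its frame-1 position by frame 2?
the blue triangle

(moved 7.5; next 6.1)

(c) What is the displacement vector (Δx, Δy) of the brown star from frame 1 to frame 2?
(6.0, -0.9)

The brown star was at (10.8, 8.0) in frame 1 and (16.8, 7.1) in frame 2.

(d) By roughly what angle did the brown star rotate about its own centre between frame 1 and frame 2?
31° counter-clockwise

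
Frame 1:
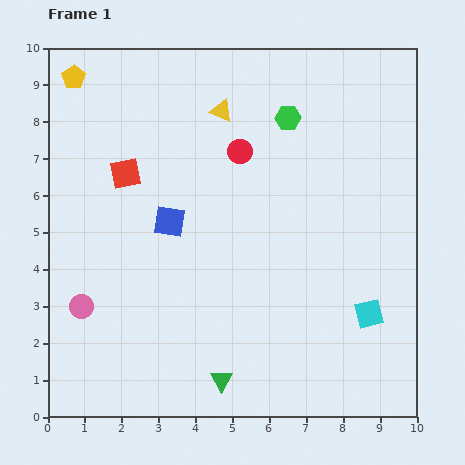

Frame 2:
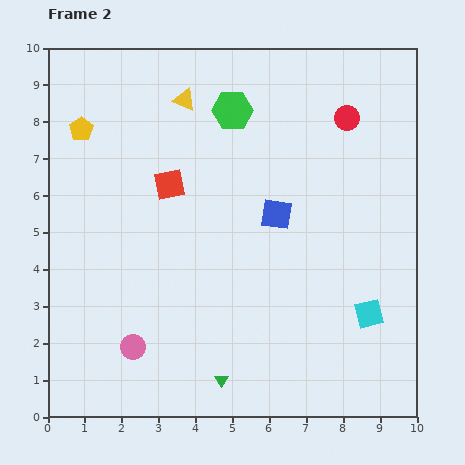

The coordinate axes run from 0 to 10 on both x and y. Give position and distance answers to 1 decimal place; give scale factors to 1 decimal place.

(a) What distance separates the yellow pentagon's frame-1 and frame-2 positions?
1.4

The yellow pentagon moved from (0.7, 9.2) to (0.9, 7.8), a distance of √(0.2² + 1.4²) ≈ 1.4.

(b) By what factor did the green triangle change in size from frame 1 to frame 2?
0.6×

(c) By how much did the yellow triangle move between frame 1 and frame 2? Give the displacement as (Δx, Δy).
(-1.0, 0.3)

The yellow triangle was at (4.7, 8.3) in frame 1 and (3.7, 8.6) in frame 2.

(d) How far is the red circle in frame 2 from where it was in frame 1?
3.0

The red circle moved from (5.2, 7.2) to (8.1, 8.1), a distance of √(2.9² + 0.9²) ≈ 3.0.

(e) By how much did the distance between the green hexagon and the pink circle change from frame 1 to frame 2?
-0.7

Distance in frame 1: 7.6. Distance in frame 2: 6.9.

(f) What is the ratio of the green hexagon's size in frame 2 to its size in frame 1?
1.6×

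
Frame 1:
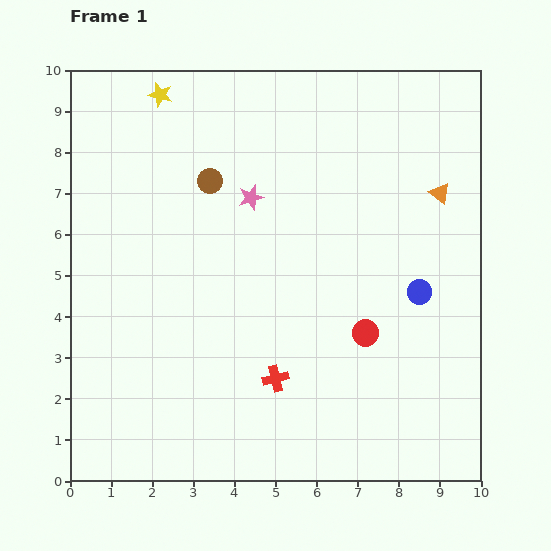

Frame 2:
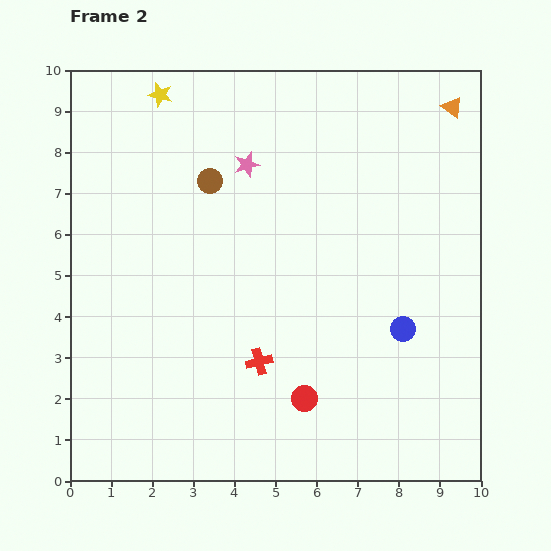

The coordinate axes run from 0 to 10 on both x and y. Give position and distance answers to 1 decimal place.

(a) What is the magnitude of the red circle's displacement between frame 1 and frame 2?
2.2

The red circle moved from (7.2, 3.6) to (5.7, 2.0), a distance of √(1.5² + 1.6²) ≈ 2.2.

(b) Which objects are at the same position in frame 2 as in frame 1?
the yellow star, the brown circle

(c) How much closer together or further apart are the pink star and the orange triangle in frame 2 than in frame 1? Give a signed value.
+0.6

Distance in frame 1: 4.6. Distance in frame 2: 5.2.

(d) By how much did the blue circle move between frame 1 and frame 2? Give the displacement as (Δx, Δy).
(-0.4, -0.9)

The blue circle was at (8.5, 4.6) in frame 1 and (8.1, 3.7) in frame 2.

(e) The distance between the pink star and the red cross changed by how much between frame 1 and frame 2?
+0.4

Distance in frame 1: 4.4. Distance in frame 2: 4.8.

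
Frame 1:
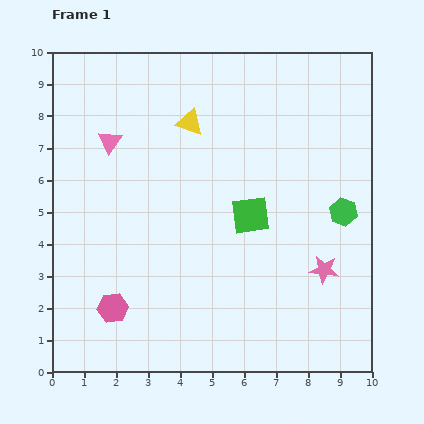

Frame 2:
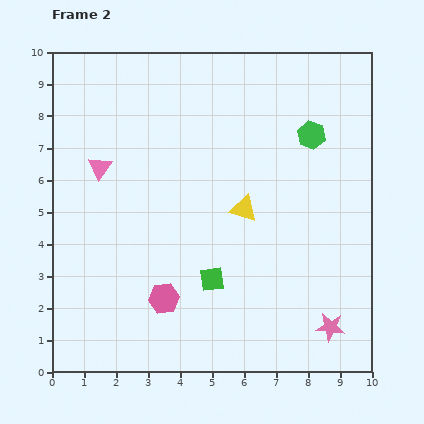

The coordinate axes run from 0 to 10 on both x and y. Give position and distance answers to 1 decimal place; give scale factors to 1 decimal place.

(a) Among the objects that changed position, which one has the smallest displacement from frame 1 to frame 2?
the pink triangle

(moved 0.9)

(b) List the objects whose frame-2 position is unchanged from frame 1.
none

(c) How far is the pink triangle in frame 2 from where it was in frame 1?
0.9

The pink triangle moved from (1.8, 7.2) to (1.5, 6.4), a distance of √(0.3² + 0.8²) ≈ 0.9.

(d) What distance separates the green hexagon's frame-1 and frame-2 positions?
2.6

The green hexagon moved from (9.1, 5.0) to (8.1, 7.4), a distance of √(1.0² + 2.4²) ≈ 2.6.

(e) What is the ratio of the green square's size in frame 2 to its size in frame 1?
0.7×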